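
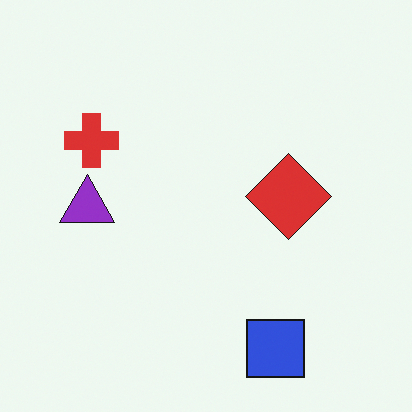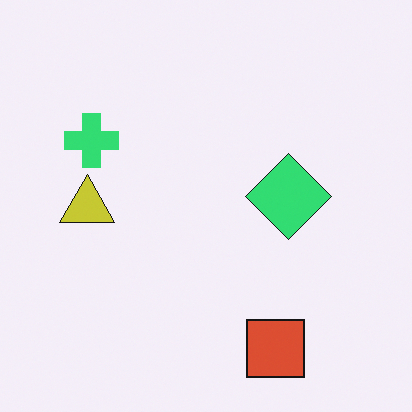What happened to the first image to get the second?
This is the original image hue-shifted noticeably.

Every shape's color has rotated by the same amount around the hue wheel — a uniform hue shift.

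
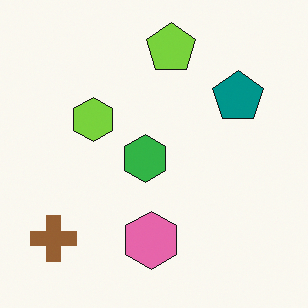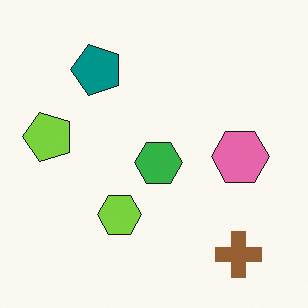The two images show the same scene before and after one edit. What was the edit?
Rotated 90° counter-clockwise.

The brown cross sits in the bottom-left of the first image and the bottom-right of the second — consistent with a whole-image 90° counter-clockwise rotation.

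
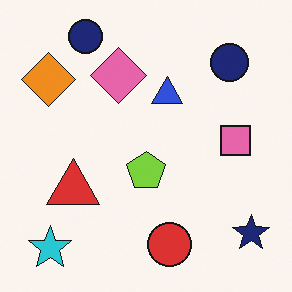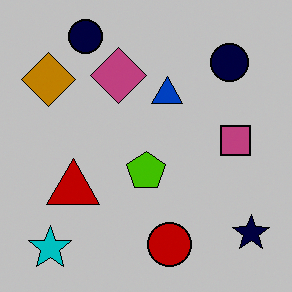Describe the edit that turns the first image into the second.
Aggressively posterized.

Each flat color has snapped to a coarser quantized level — most visibly, the near-white background has dropped to a flat grey.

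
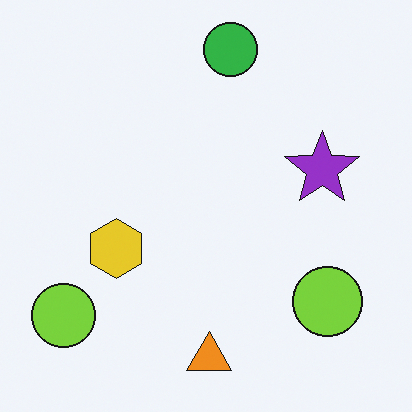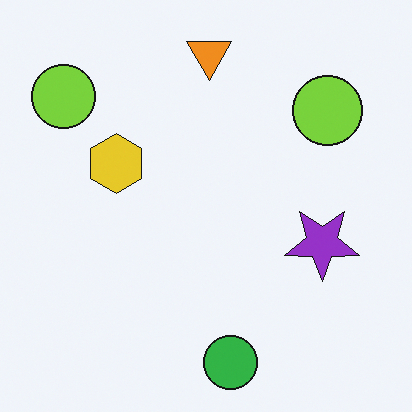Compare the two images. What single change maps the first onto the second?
It was flipped vertically (top ↔ bottom).

The green circle is in the top of the first image and the bottom of the second — shapes on opposite sides of the horizontal midline have swapped in a mirror flip.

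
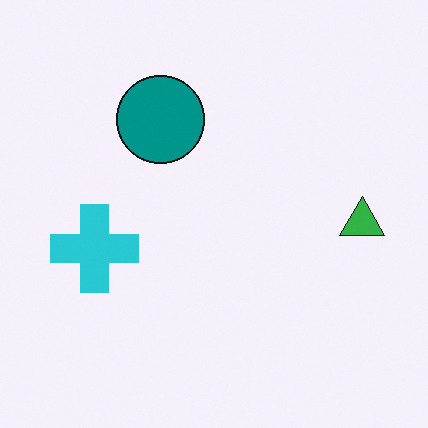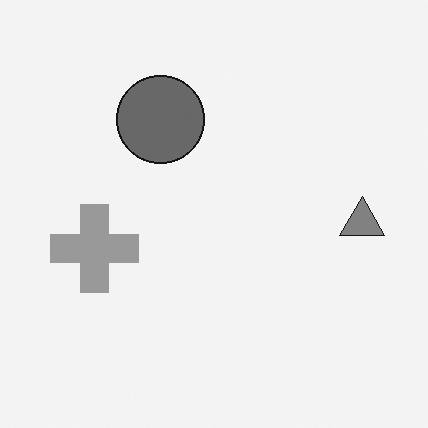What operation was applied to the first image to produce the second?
The second image is the first converted to grayscale.

All color is removed — every shape is now a shade of grey.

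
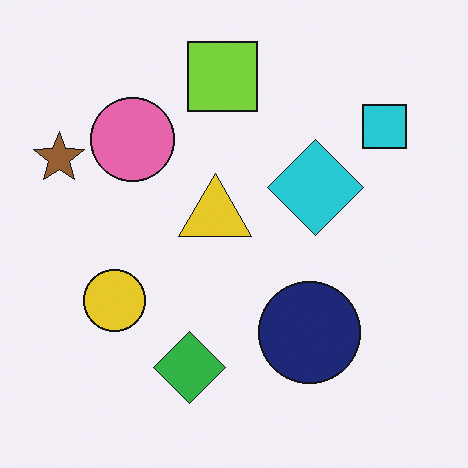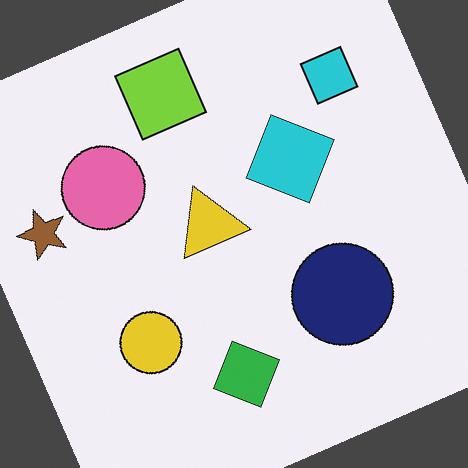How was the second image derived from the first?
The image was rotated counter-clockwise by a clearly visible amount.

Every shape is tilted by the same angle and the image corners show triangular fill wedges — a whole-image rotation by a non-right angle.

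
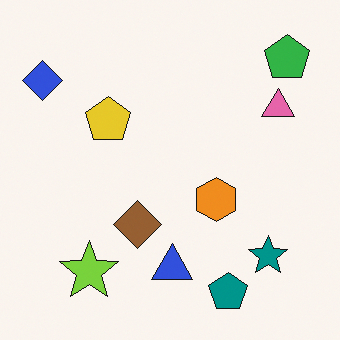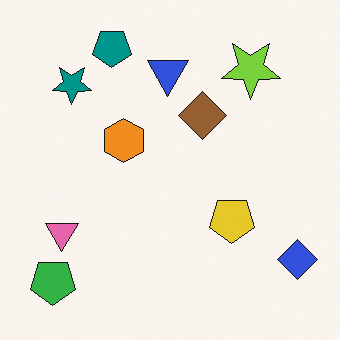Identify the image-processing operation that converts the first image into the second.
It was rotated 180°.

The green pentagon sits in the top-right of the first image and the bottom-left of the second — consistent with a whole-image 180° rotation.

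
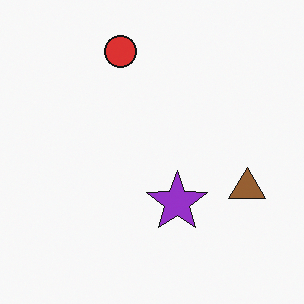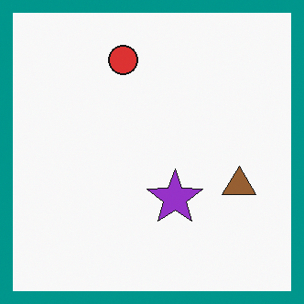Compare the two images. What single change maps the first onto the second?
The transformation is: framed with a teal border.

A solid teal frame runs around the edge of the second image, with the content slightly shrunk inside it.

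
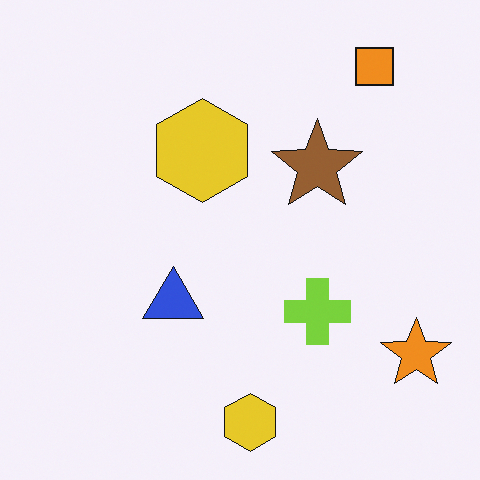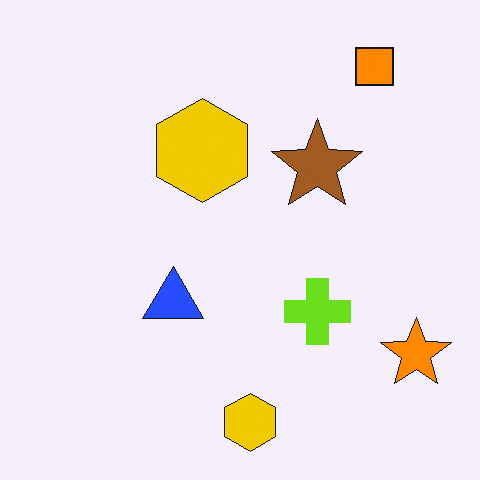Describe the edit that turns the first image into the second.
The transformation is: slightly oversaturated.

All colors are more vivid — a global saturation change.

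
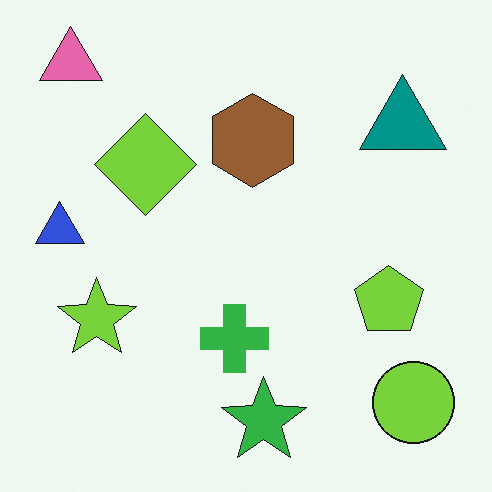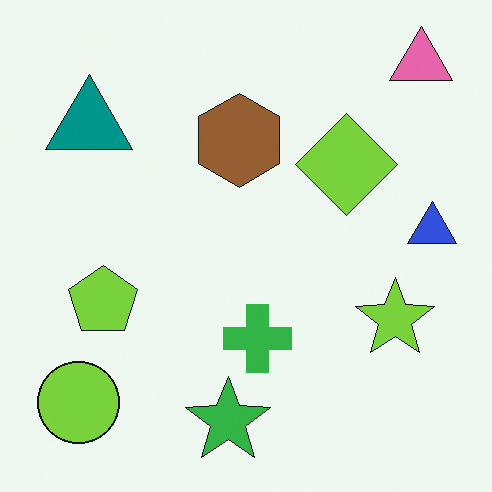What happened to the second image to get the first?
The image was flipped horizontally (left ↔ right).

The blue triangle is in the right of the second image and the left of the first — shapes on opposite sides of the vertical midline have swapped in a mirror flip.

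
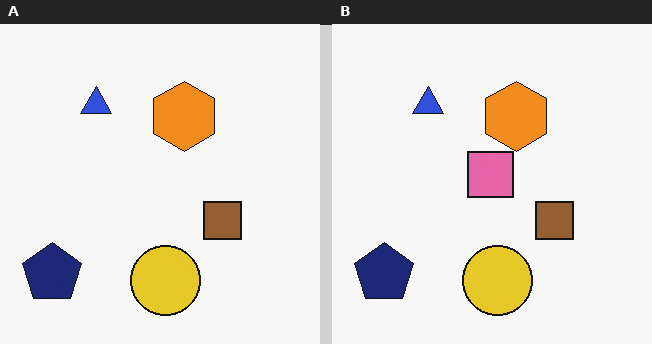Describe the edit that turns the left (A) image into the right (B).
The image was overlaid with an additional pink square.

A pink square appears in the right (B) image that is absent from the left (A).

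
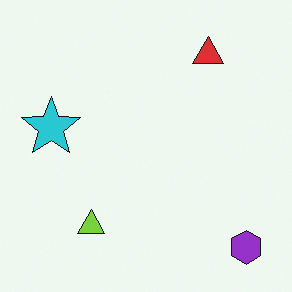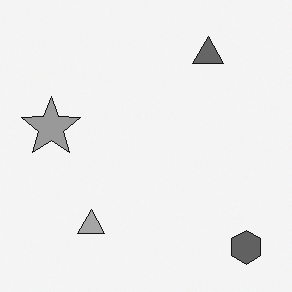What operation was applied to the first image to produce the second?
The image was converted to grayscale.

All color is removed — every shape is now a shade of grey.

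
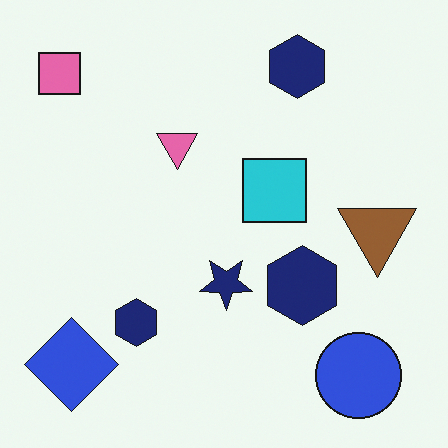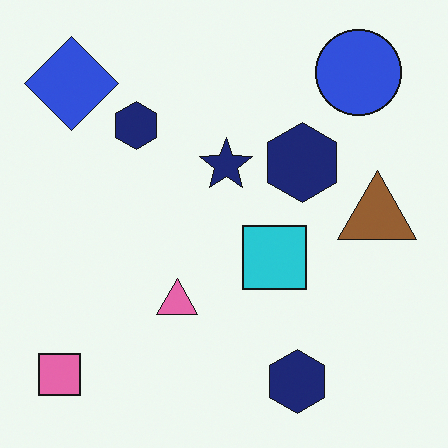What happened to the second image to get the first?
The first image is the second flipped vertically (top ↔ bottom).

The blue circle is in the top-right of the second image and the bottom-right of the first — shapes on opposite sides of the horizontal midline have swapped in a mirror flip.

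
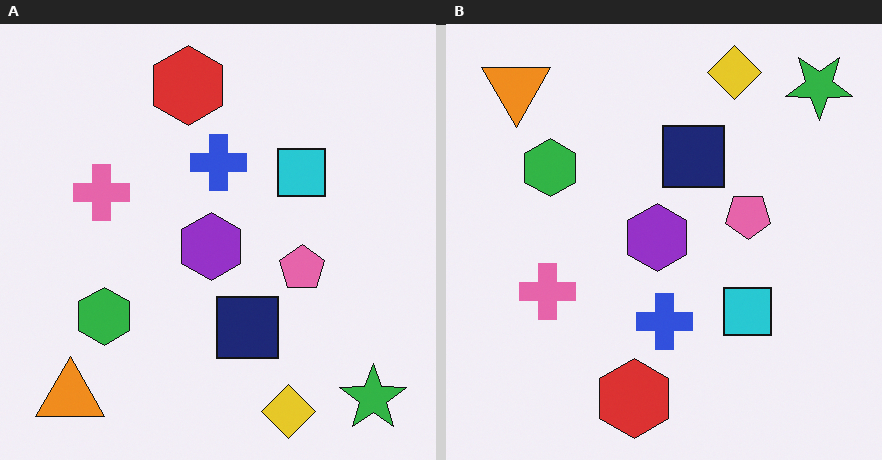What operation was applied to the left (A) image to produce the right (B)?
Flipped vertically (top ↔ bottom).

The yellow diamond is in the bottom of the left (A) image and the top of the right (B) — shapes on opposite sides of the horizontal midline have swapped in a mirror flip.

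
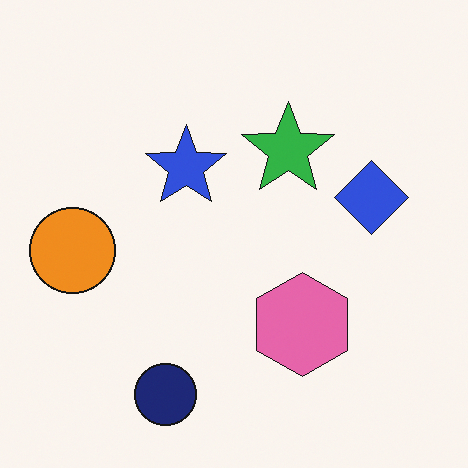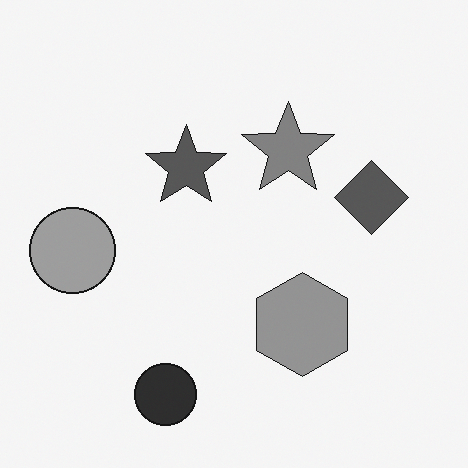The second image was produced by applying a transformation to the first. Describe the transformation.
It was converted to grayscale.

All color is removed — every shape is now a shade of grey.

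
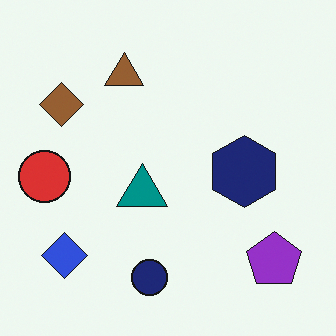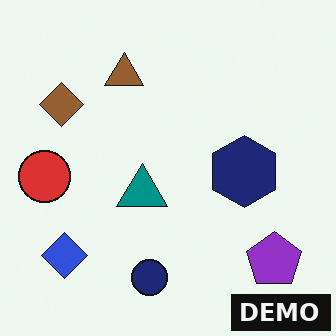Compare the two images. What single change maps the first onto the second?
The image was watermarked with the text "DEMO" in the lower-right corner.

A dark label reading "DEMO" appears in the lower-right corner.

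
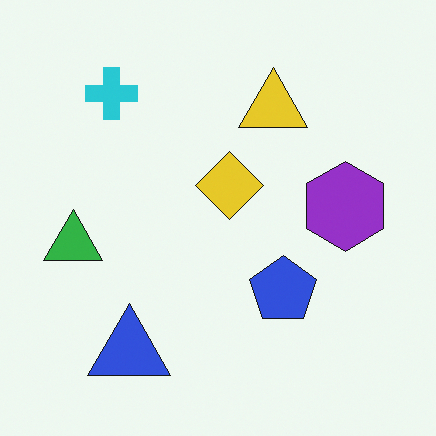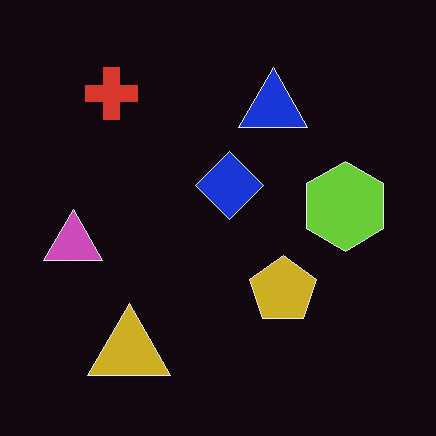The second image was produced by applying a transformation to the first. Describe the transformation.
This is the original image color-inverted (negative).

The light background has become dark and every shape's color is its complement — a photographic negative.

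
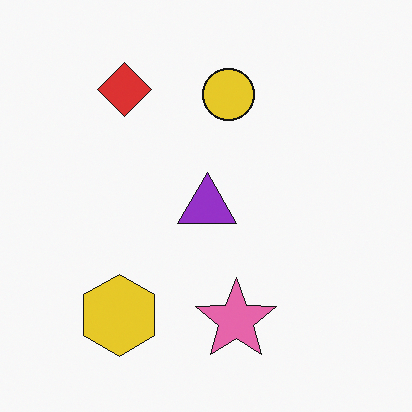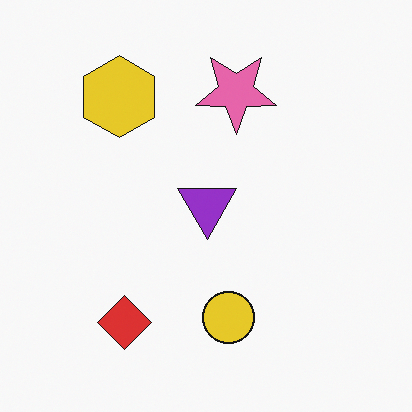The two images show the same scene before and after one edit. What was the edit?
It was flipped vertically (top ↔ bottom).

The red diamond is in the top-left of the first image and the bottom-left of the second — shapes on opposite sides of the horizontal midline have swapped in a mirror flip.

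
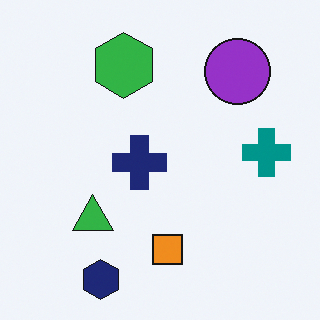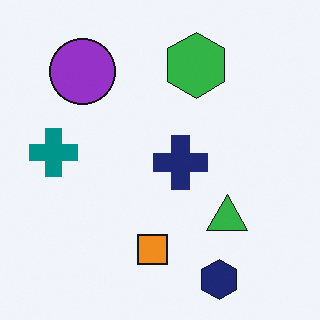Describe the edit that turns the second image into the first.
The first image is the second flipped horizontally (left ↔ right).

The teal cross is in the left of the second image and the right of the first — shapes on opposite sides of the vertical midline have swapped in a mirror flip.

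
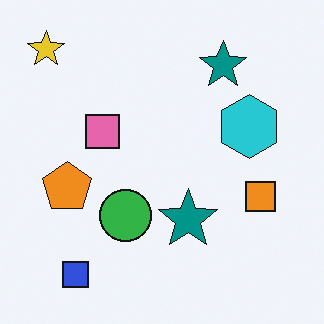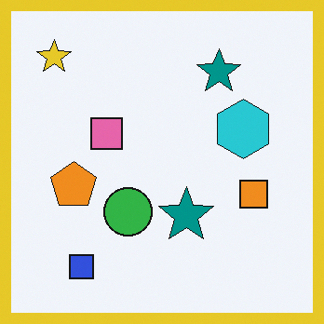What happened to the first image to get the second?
The image was framed with a yellow border.

A solid yellow frame runs around the edge of the second image, with the content slightly shrunk inside it.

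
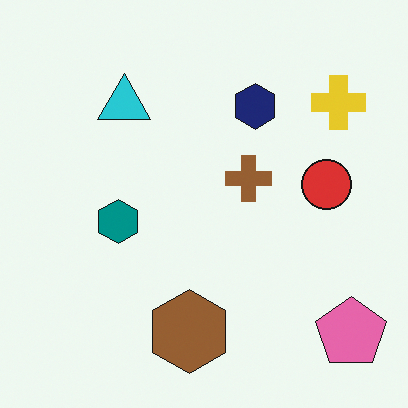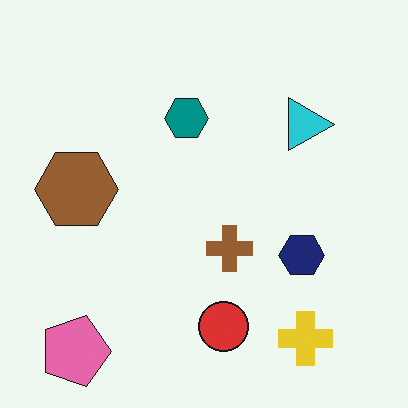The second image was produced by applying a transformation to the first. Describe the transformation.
Rotated 90° clockwise.

The pink pentagon sits in the bottom-right of the first image and the bottom-left of the second — consistent with a whole-image 90° clockwise rotation.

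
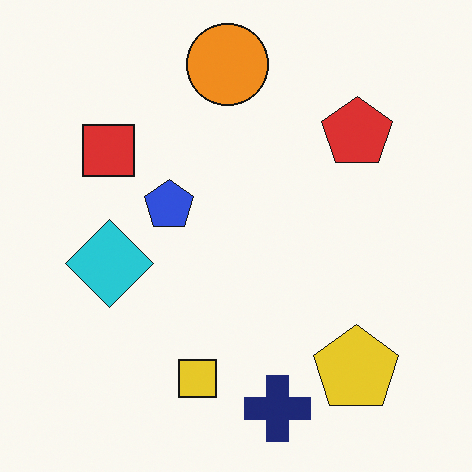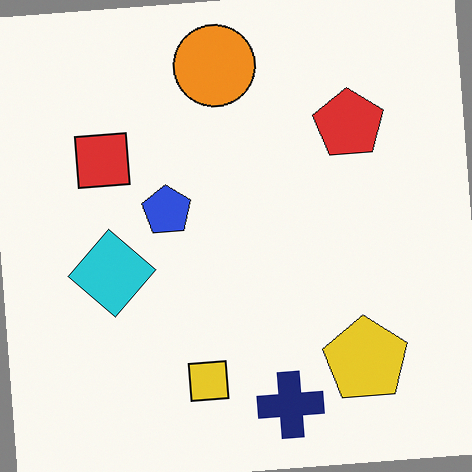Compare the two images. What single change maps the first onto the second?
It was rotated counter-clockwise by a slight angle.

Every shape is tilted by the same angle and the image corners show triangular fill wedges — a whole-image rotation by a non-right angle.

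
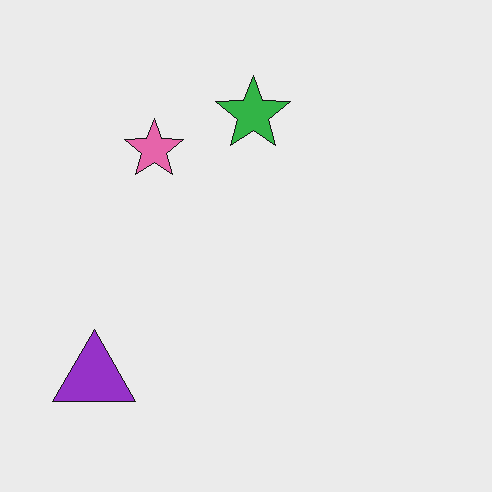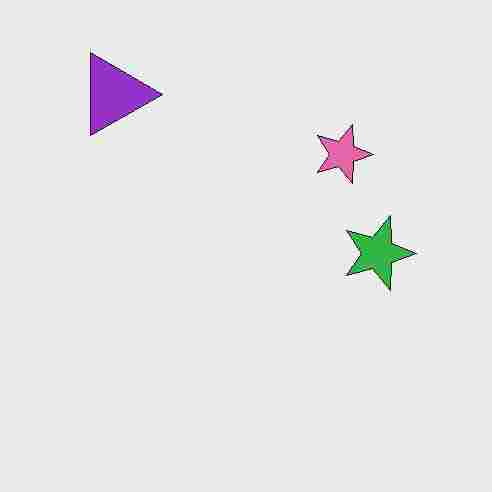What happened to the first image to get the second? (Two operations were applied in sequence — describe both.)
The transformation is: rotated 90° clockwise, then heavily JPEG-compressed with obvious blocking artifacts.

The purple triangle sits in the bottom-left of the first image and the top-left of the second — consistent with a whole-image 90° clockwise rotation. Blocky 8×8 compression artifacts appear around shape edges and the flat background shows ringing — characteristic JPEG degradation.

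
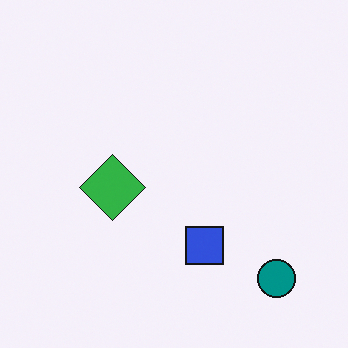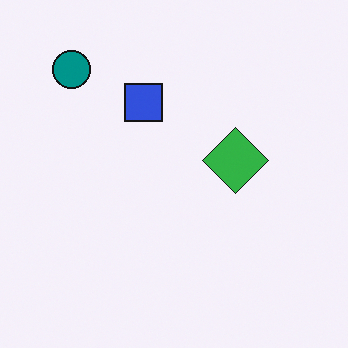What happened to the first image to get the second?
This is the original image rotated 180°.

The teal circle sits in the bottom-right of the first image and the top-left of the second — consistent with a whole-image 180° rotation.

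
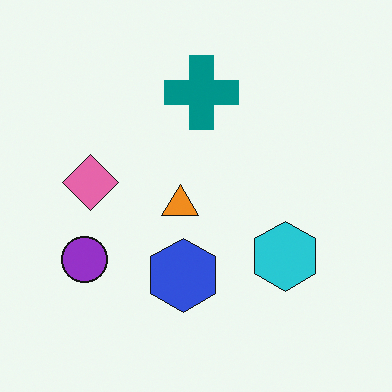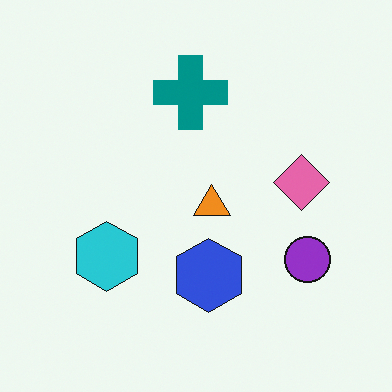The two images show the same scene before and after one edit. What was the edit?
This is the original image flipped horizontally (left ↔ right).

The purple circle is in the left of the first image and the right of the second — shapes on opposite sides of the vertical midline have swapped in a mirror flip.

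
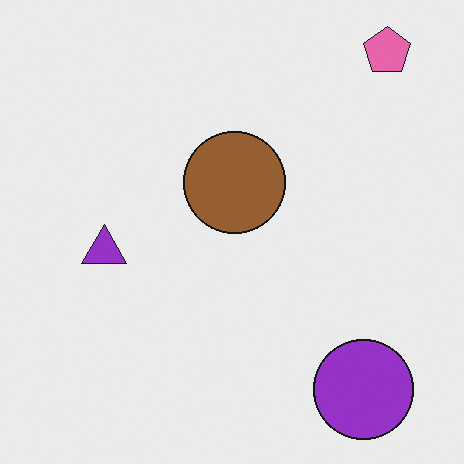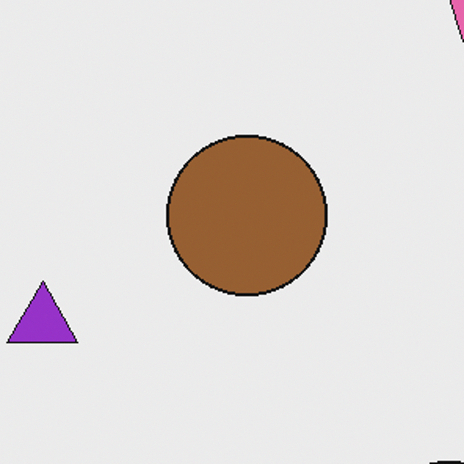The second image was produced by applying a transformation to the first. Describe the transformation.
This is the original image cropped slightly and scaled back up.

The visible shapes are larger and the field of view is narrower; shapes near the original edges may be partly or wholly outside the frame — a crop-and-rescale.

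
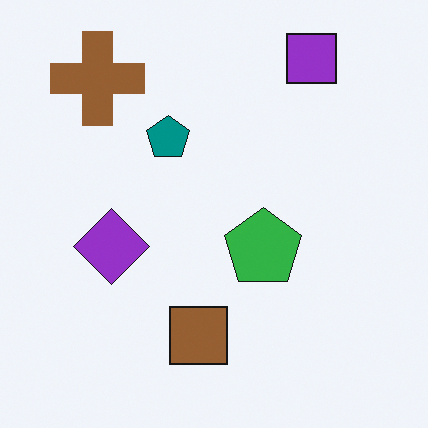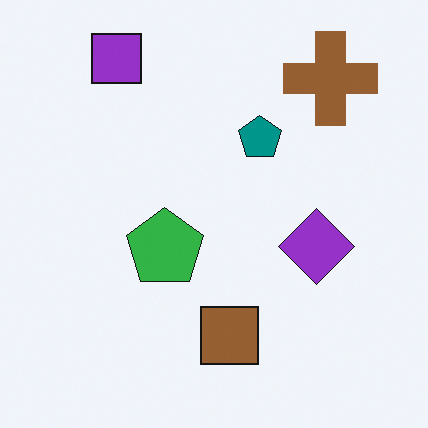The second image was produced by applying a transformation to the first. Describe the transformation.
Flipped horizontally (left ↔ right).

The brown cross is in the top-left of the first image and the top-right of the second — shapes on opposite sides of the vertical midline have swapped in a mirror flip.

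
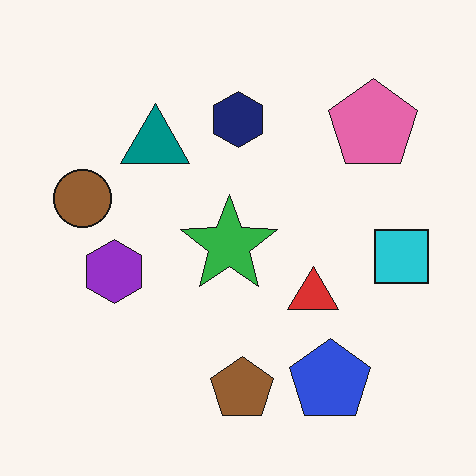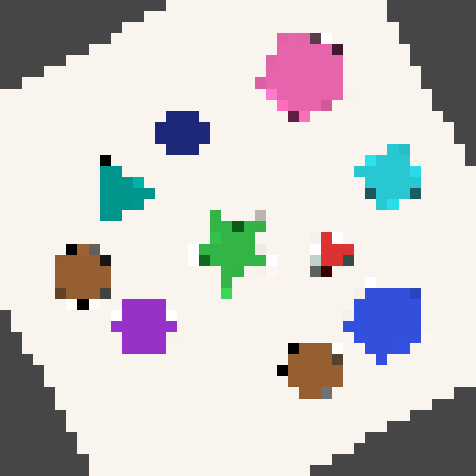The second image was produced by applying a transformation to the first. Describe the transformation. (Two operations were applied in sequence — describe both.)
The second image is the first rotated counter-clockwise by a moderate amount, then coarsely pixelated.

Every shape is tilted by the same angle and the image corners show triangular fill wedges — a whole-image rotation by a non-right angle. Shapes are reduced to large square blocks; fine edges and outlines are lost — a downscale-then-upscale (mosaic) effect.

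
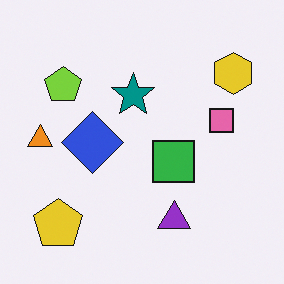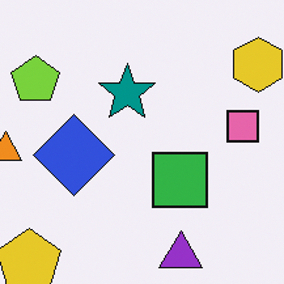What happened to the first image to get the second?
The transformation is: cropped slightly and scaled back up.

The visible shapes are larger and the field of view is narrower; shapes near the original edges may be partly or wholly outside the frame — a crop-and-rescale.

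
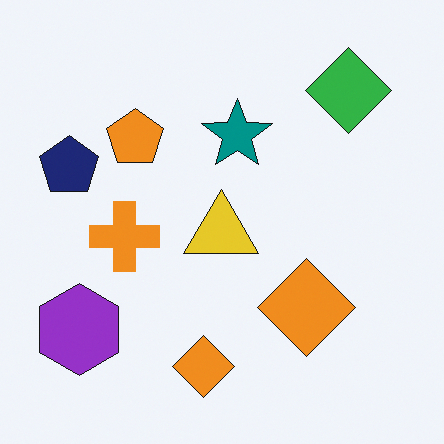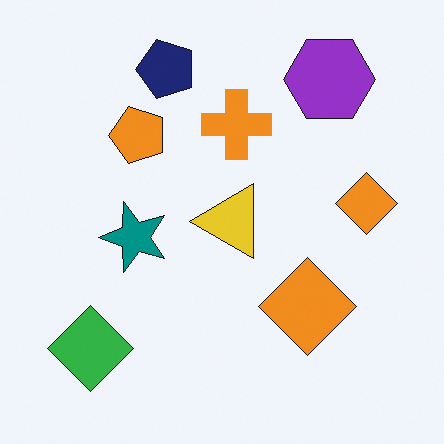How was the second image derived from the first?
The second image is the first transposed (reflected across the top-left ↔ bottom-right diagonal).

Shapes have swapped their row and column positions — what was in the top-right is now in the bottom-left — a diagonal reflection.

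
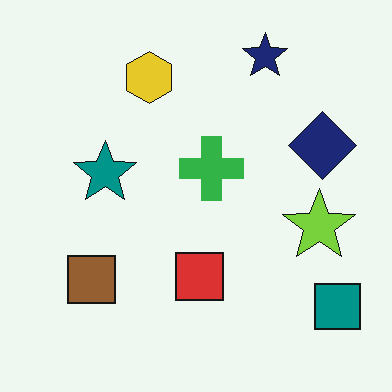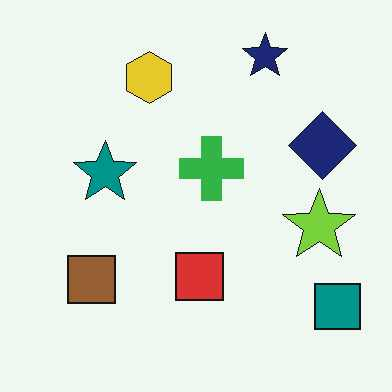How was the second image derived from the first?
This is the original image JPEG-compressed with visible artifacts.

Blocky 8×8 compression artifacts appear around shape edges and the flat background shows ringing — characteristic JPEG degradation.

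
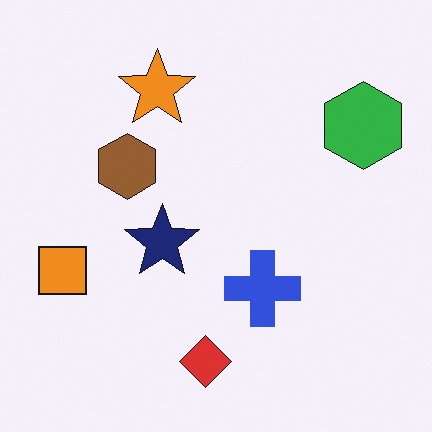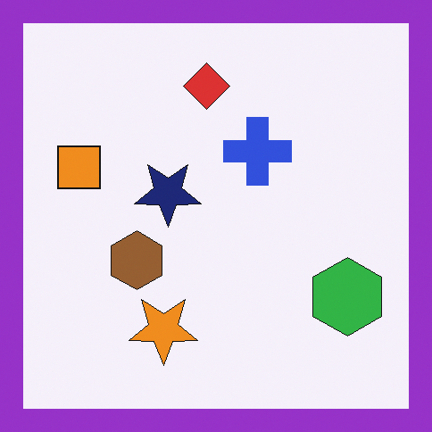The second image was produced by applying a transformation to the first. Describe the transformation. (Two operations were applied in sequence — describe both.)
This is the original image flipped vertically (top ↔ bottom), then framed with a purple border.

The red diamond is in the bottom of the first image and the top of the second — shapes on opposite sides of the horizontal midline have swapped in a mirror flip. A solid purple frame runs around the edge of the second image, with the content slightly shrunk inside it.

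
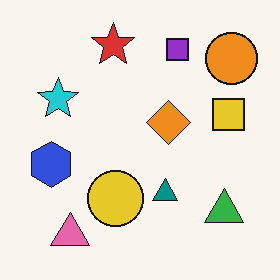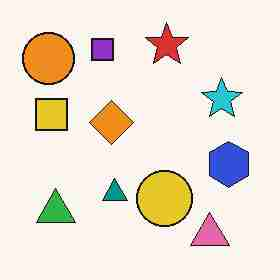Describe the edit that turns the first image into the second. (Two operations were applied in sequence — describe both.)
The second image is the first flipped horizontally (left ↔ right), then degraded with heavy JPEG compression.

The orange circle is in the top-right of the first image and the top-left of the second — shapes on opposite sides of the vertical midline have swapped in a mirror flip. Blocky 8×8 compression artifacts appear around shape edges and the flat background shows ringing — characteristic JPEG degradation.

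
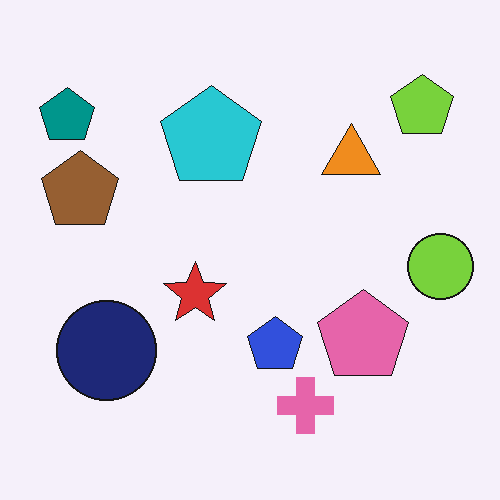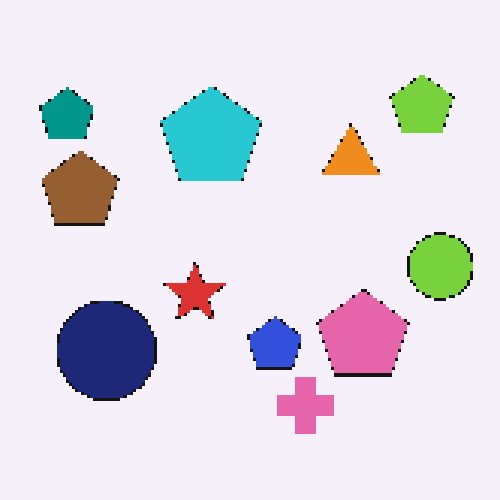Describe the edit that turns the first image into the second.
The transformation is: lightly pixelated (a mild mosaic effect).

Shapes are reduced to large square blocks; fine edges and outlines are lost — a downscale-then-upscale (mosaic) effect.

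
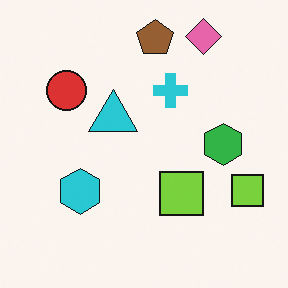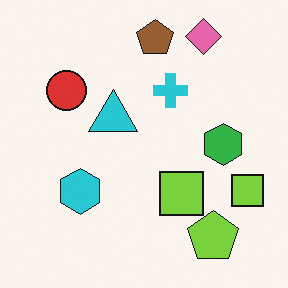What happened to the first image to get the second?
The image was overlaid with an additional lime pentagon.

A lime pentagon appears in the second image that is absent from the first.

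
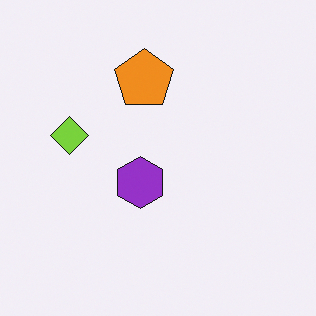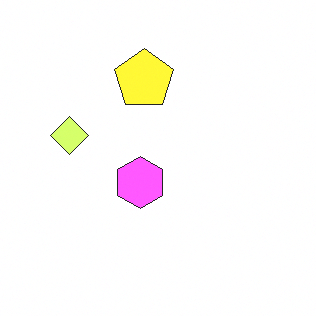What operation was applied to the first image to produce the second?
Substantially brightened.

Every pixel — background and shapes alike — is uniformly brightened.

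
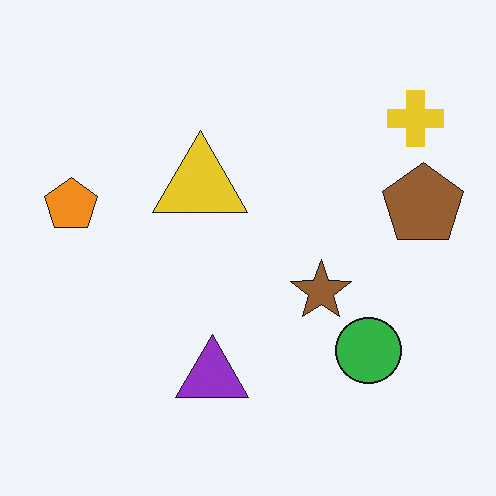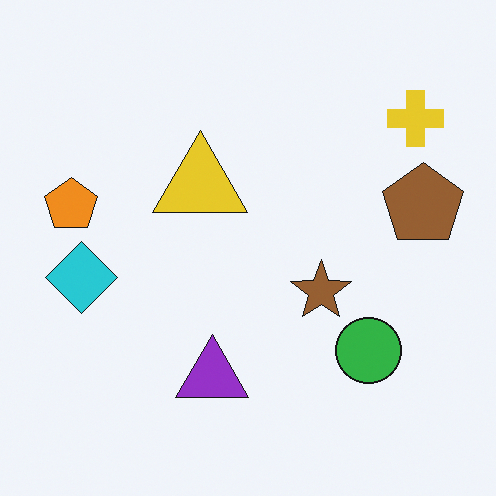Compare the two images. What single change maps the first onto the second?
The transformation is: overlaid with an additional cyan diamond.

A cyan diamond appears in the second image that is absent from the first.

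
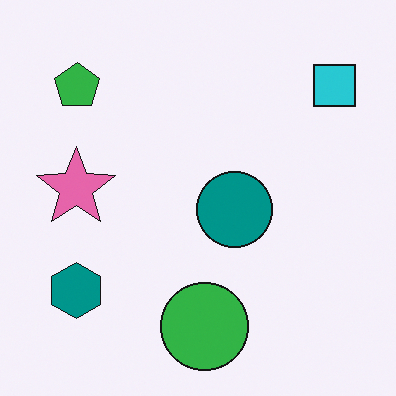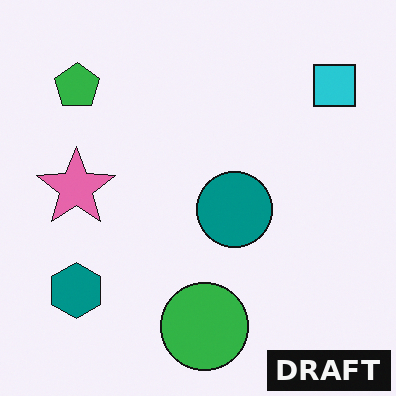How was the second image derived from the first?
Watermarked with the text "DRAFT" in the lower-right corner.

A dark label reading "DRAFT" appears in the lower-right corner.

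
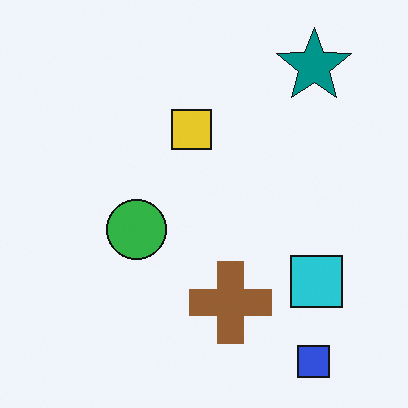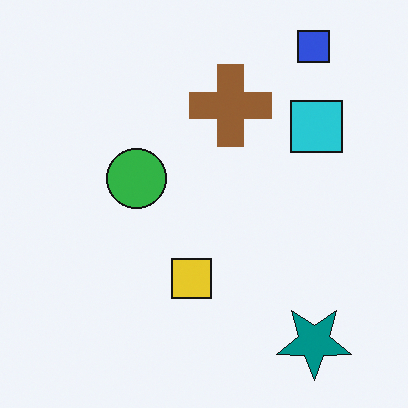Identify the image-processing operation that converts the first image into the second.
The second image is the first flipped vertically (top ↔ bottom).

The blue square is in the bottom-right of the first image and the top-right of the second — shapes on opposite sides of the horizontal midline have swapped in a mirror flip.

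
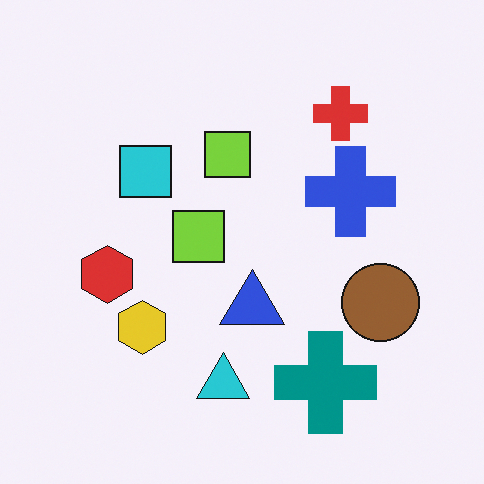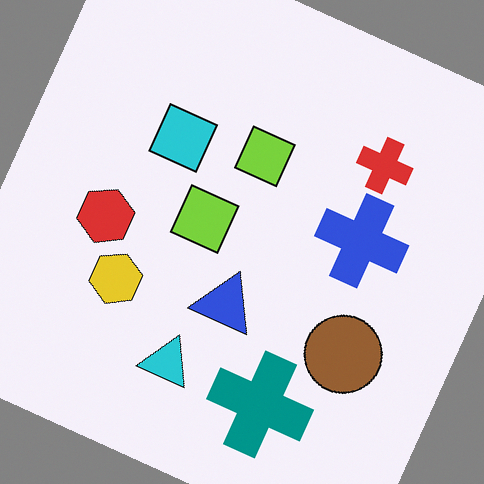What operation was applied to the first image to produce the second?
The second image is the first rotated clockwise by a clearly visible amount.

Every shape is tilted by the same angle and the image corners show triangular fill wedges — a whole-image rotation by a non-right angle.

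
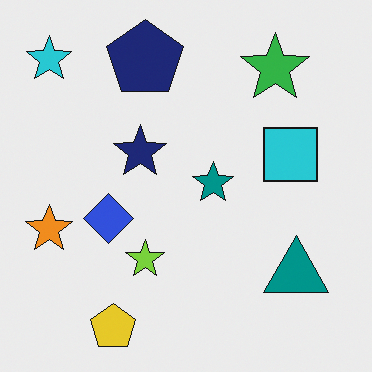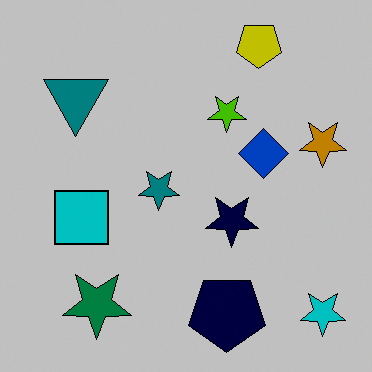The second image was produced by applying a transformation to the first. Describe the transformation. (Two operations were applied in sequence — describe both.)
The second image is the first aggressively posterized, then rotated 180°.

Each flat color has snapped to a coarser quantized level — most visibly, the near-white background has dropped to a flat grey. The cyan star sits in the top-left of the first image and the bottom-right of the second — consistent with a whole-image 180° rotation.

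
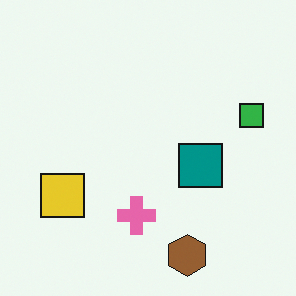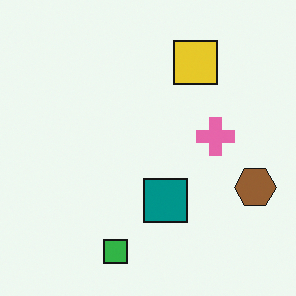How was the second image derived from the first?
The image was transposed (reflected across the top-left ↔ bottom-right diagonal).

Shapes have swapped their row and column positions — what was in the top-right is now in the bottom-left — a diagonal reflection.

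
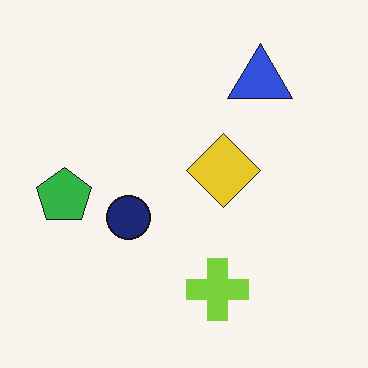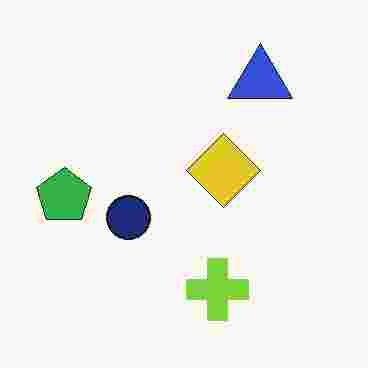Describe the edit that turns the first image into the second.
The transformation is: degraded with heavy JPEG compression.

Blocky 8×8 compression artifacts appear around shape edges and the flat background shows ringing — characteristic JPEG degradation.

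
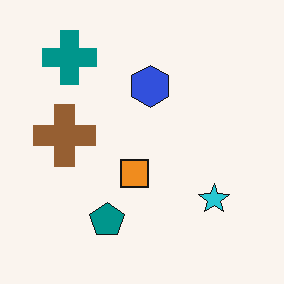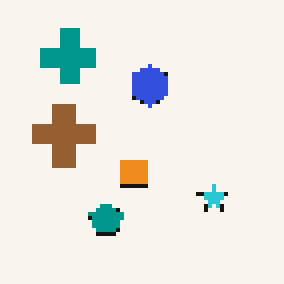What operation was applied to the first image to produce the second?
The transformation is: mildly pixelated.

Shapes are reduced to large square blocks; fine edges and outlines are lost — a downscale-then-upscale (mosaic) effect.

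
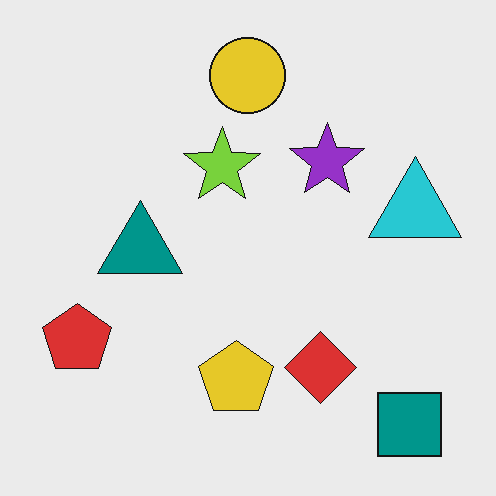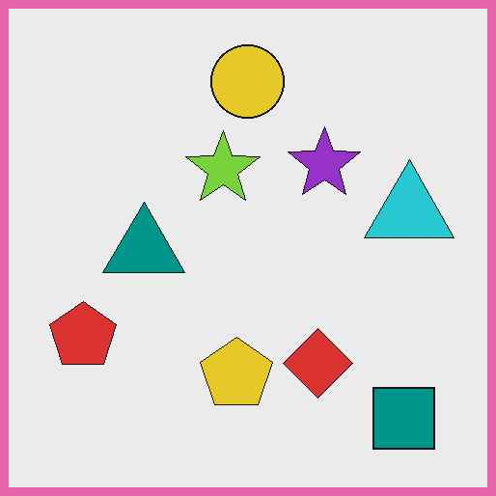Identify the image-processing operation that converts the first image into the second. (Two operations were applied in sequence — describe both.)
This is the original image given moderate JPEG compression, then framed with a pink border.

Blocky 8×8 compression artifacts appear around shape edges and the flat background shows ringing — characteristic JPEG degradation. A solid pink frame runs around the edge of the second image, with the content slightly shrunk inside it.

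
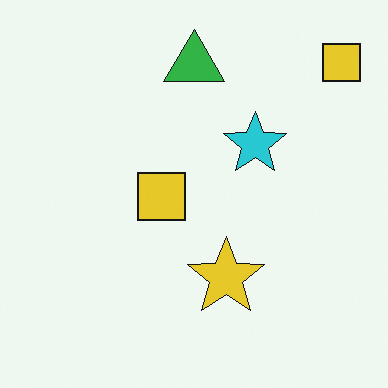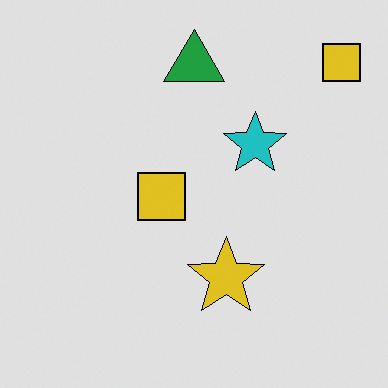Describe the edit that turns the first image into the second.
Moderately posterized.

Each flat color has snapped to a coarser quantized level — most visibly, the near-white background has dropped to a flat grey.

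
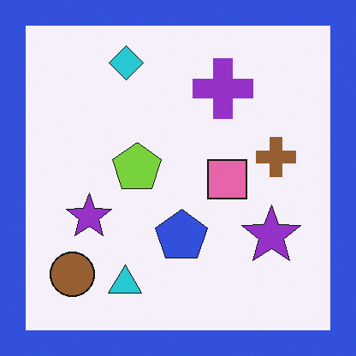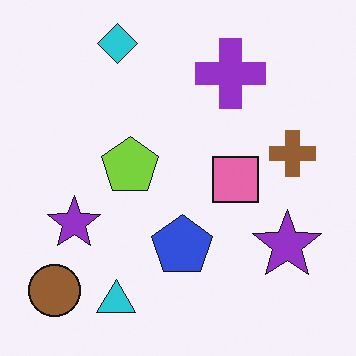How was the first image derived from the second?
The image was framed with a blue border.

A solid blue frame runs around the edge of the first image, with the content slightly shrunk inside it.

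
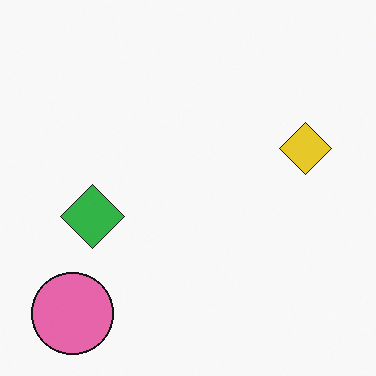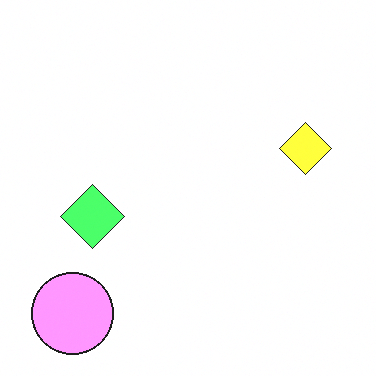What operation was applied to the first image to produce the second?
The image was substantially brightened.

Every pixel — background and shapes alike — is uniformly brightened.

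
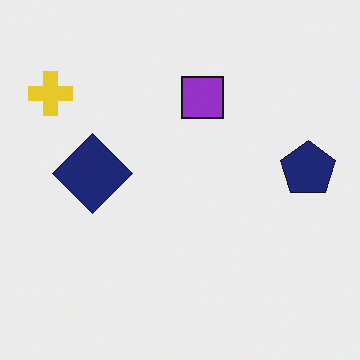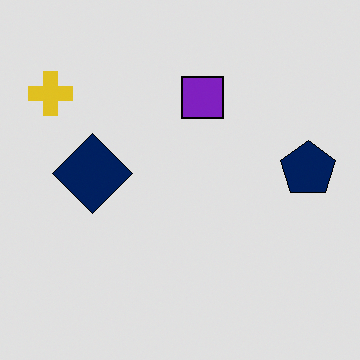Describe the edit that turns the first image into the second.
It was posterized to a reduced palette.

Each flat color has snapped to a coarser quantized level — most visibly, the near-white background has dropped to a flat grey.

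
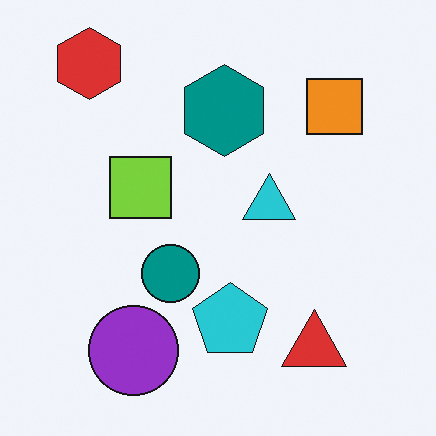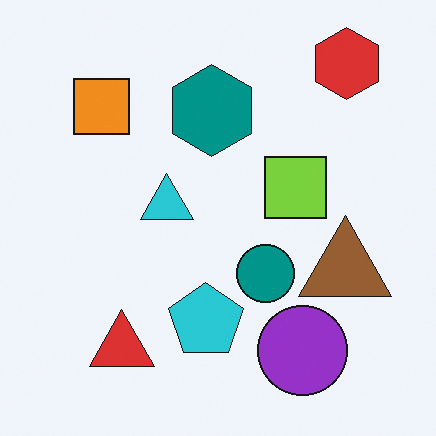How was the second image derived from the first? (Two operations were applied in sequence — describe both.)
The transformation is: flipped horizontally (left ↔ right), then overlaid with an additional brown triangle.

The red hexagon is in the top-left of the first image and the top-right of the second — shapes on opposite sides of the vertical midline have swapped in a mirror flip. A brown triangle appears in the second image that is absent from the first.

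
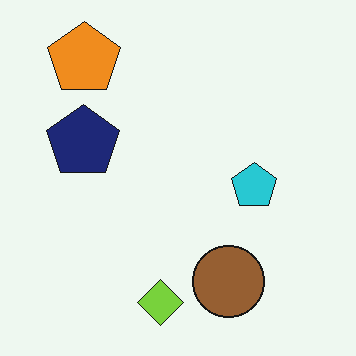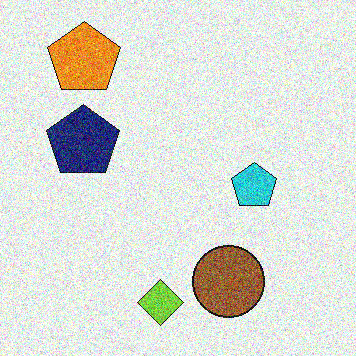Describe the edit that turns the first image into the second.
This is the original image degraded with strong gaussian noise.

Random speckle covers the whole image, including the flat background.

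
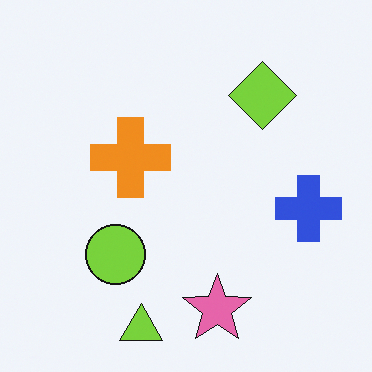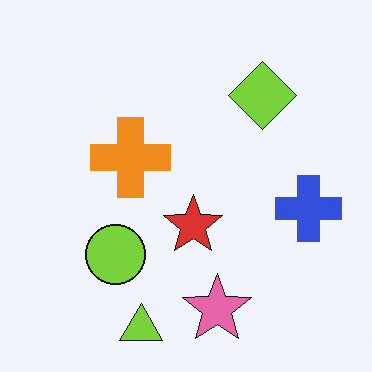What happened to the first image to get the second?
This is the original image overlaid with an additional red star.

A red star appears in the second image that is absent from the first.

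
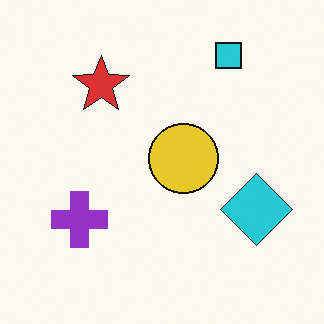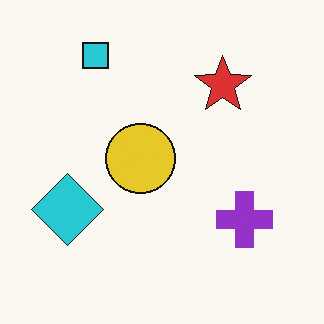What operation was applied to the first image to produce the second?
It was flipped horizontally (left ↔ right).

The cyan diamond is in the right of the first image and the left of the second — shapes on opposite sides of the vertical midline have swapped in a mirror flip.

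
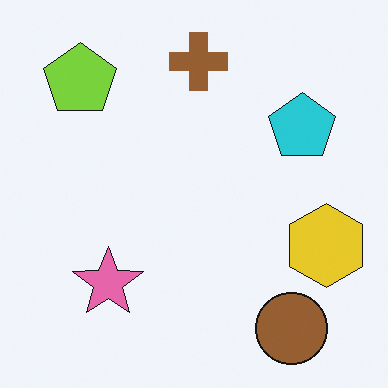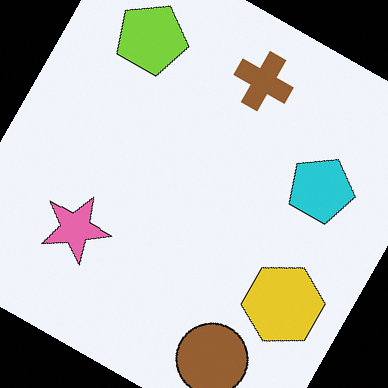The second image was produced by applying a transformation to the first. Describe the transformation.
This is the original image rotated clockwise by a clearly visible amount.

Every shape is tilted by the same angle and the image corners show triangular fill wedges — a whole-image rotation by a non-right angle.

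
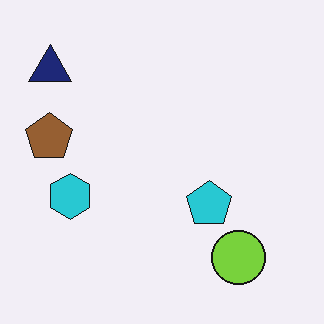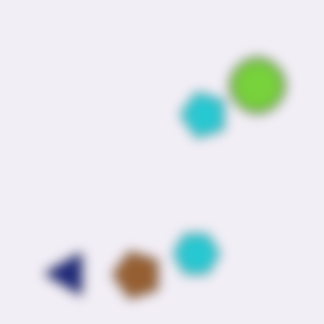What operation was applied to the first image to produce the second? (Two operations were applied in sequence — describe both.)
Heavily blurred, then rotated 90° counter-clockwise.

Shape edges and outlines are uniformly softened across the whole image. The navy triangle sits in the top-left of the first image and the bottom-left of the second — consistent with a whole-image 90° counter-clockwise rotation.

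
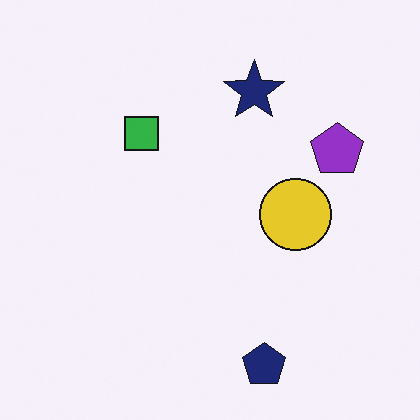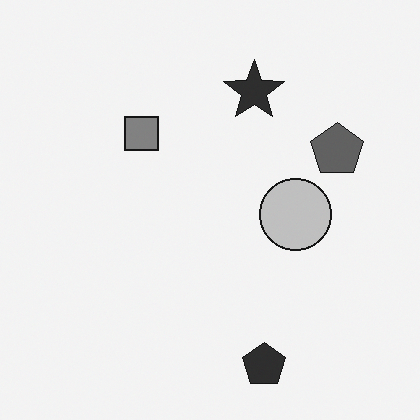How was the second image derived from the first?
The image was converted to grayscale.

All color is removed — every shape is now a shade of grey.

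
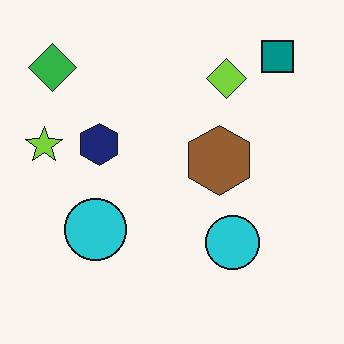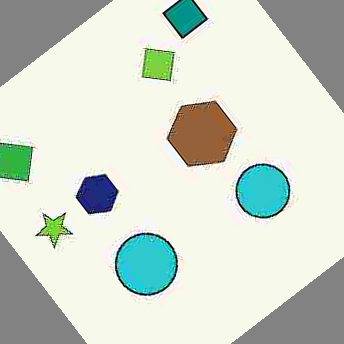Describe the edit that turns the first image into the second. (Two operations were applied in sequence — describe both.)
The transformation is: degraded with heavy JPEG compression, then rotated counter-clockwise by a large amount — several tens of degrees.

Blocky 8×8 compression artifacts appear around shape edges and the flat background shows ringing — characteristic JPEG degradation. Every shape is tilted by the same angle and the image corners show triangular fill wedges — a whole-image rotation by a non-right angle.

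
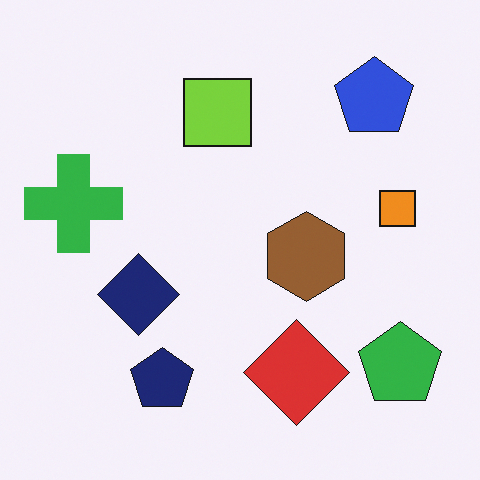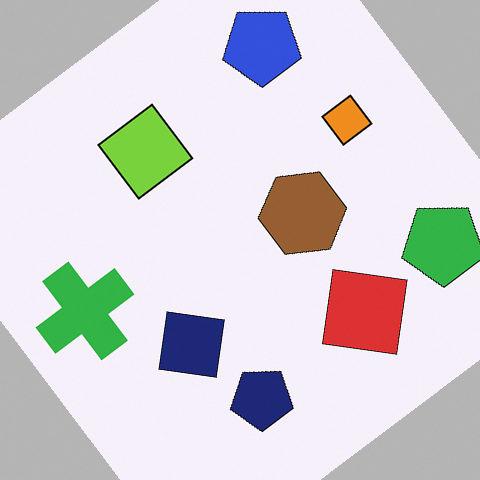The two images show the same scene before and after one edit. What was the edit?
The image was rotated counter-clockwise by a large amount — several tens of degrees.

Every shape is tilted by the same angle and the image corners show triangular fill wedges — a whole-image rotation by a non-right angle.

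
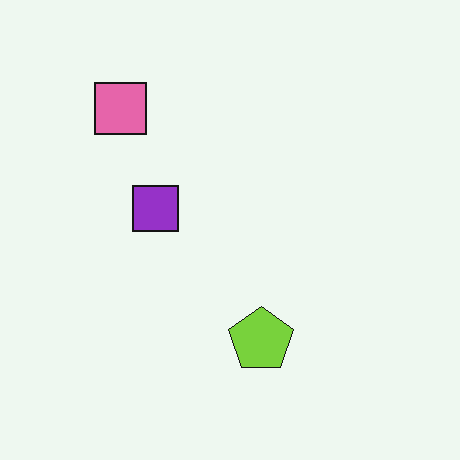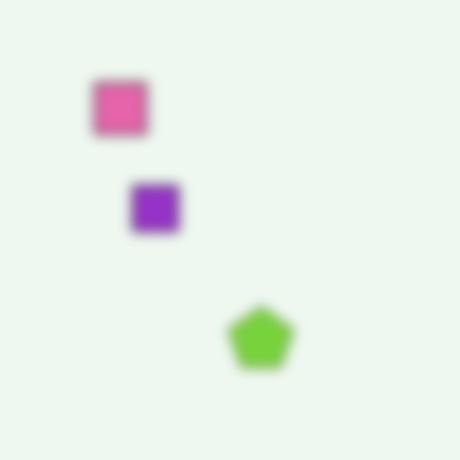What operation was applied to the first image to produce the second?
Strongly gaussian-blurred.

Shape edges and outlines are uniformly softened across the whole image.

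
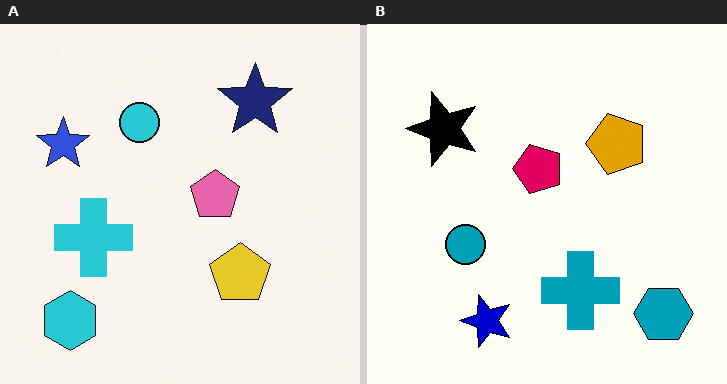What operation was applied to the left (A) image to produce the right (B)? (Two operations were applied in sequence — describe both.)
The transformation is: rotated 90° counter-clockwise, then given much higher contrast.

The cyan hexagon sits in the bottom-left of the left (A) image and the bottom-right of the right (B) — consistent with a whole-image 90° counter-clockwise rotation. Tones are pushed away from mid-grey across the whole image — a global contrast change.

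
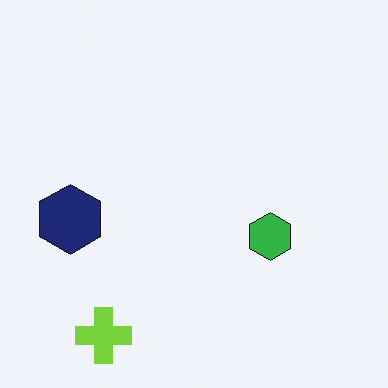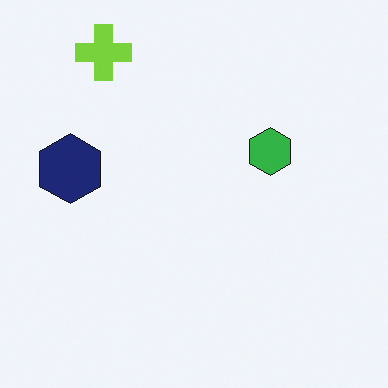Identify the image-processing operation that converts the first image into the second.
The image was flipped vertically (top ↔ bottom).

The lime cross is in the bottom-left of the first image and the top-left of the second — shapes on opposite sides of the horizontal midline have swapped in a mirror flip.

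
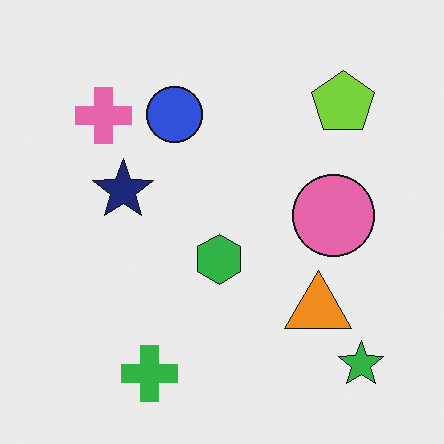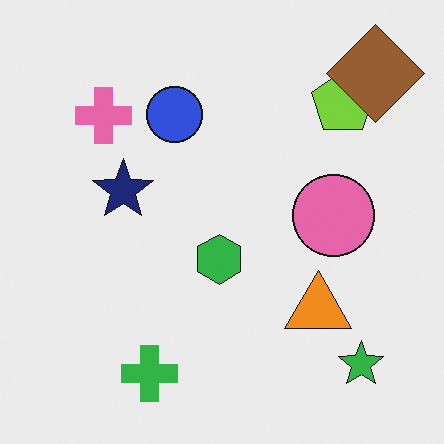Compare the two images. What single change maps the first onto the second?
The second image is the first overlaid with an additional brown diamond.

A brown diamond appears in the second image that is absent from the first.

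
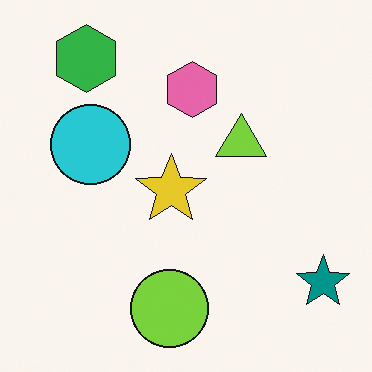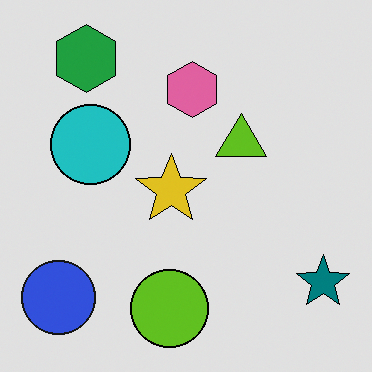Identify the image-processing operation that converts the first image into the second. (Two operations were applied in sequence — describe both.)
It was posterized to a reduced palette, then overlaid with an additional blue circle.

Each flat color has snapped to a coarser quantized level — most visibly, the near-white background has dropped to a flat grey. A blue circle appears in the second image that is absent from the first.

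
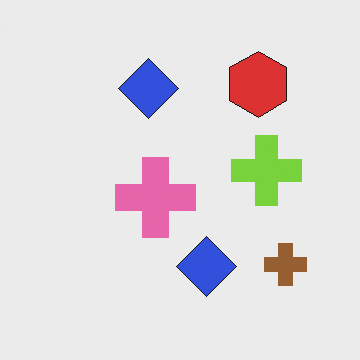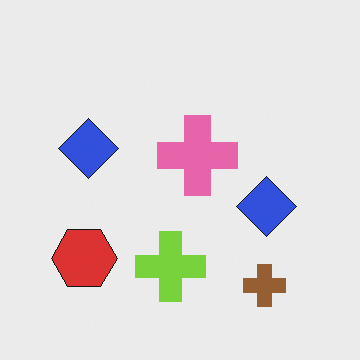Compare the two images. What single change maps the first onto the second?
This is the original image transposed (reflected across the top-left ↔ bottom-right diagonal).

Shapes have swapped their row and column positions — what was in the top-right is now in the bottom-left — a diagonal reflection.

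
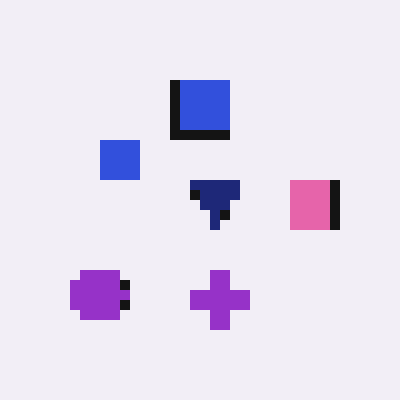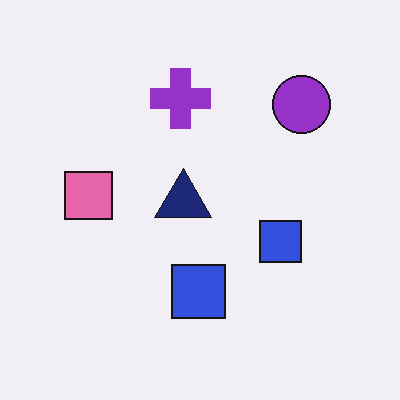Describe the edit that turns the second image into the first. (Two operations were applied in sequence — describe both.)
Rotated 180°, then heavily pixelated into large blocks.

The purple circle sits in the top-right of the second image and the bottom-left of the first — consistent with a whole-image 180° rotation. Shapes are reduced to large square blocks; fine edges and outlines are lost — a downscale-then-upscale (mosaic) effect.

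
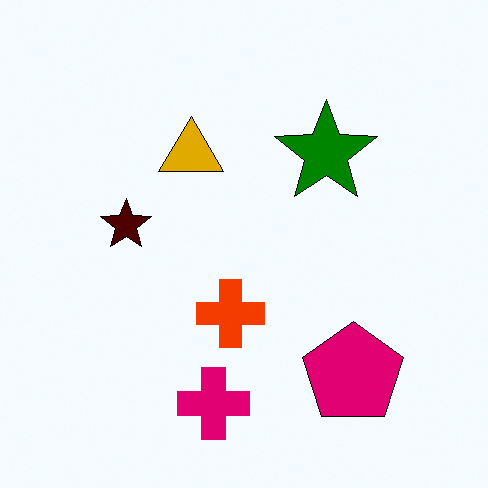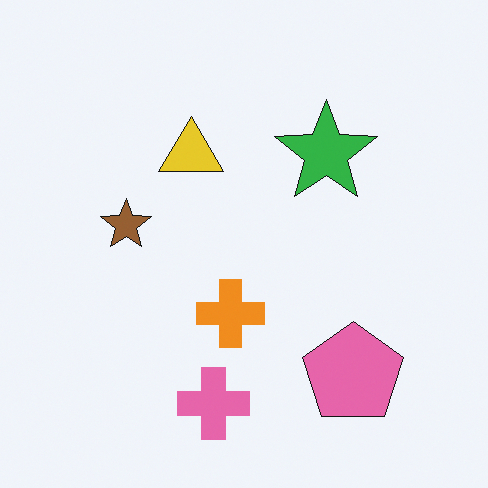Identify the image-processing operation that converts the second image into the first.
Given much higher contrast.

Tones are pushed away from mid-grey across the whole image — a global contrast change.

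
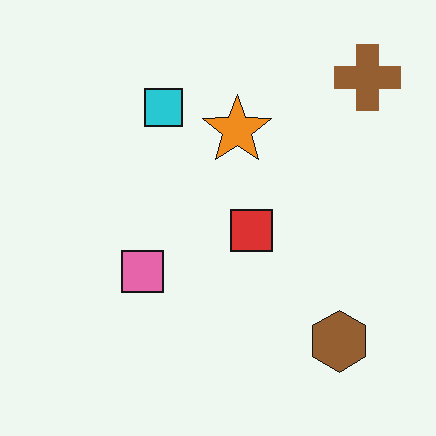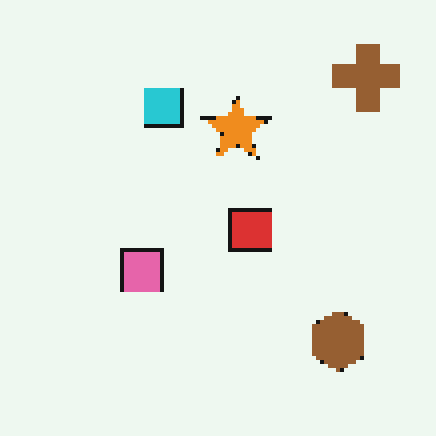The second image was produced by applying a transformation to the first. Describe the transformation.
The image was lightly pixelated (a mild mosaic effect).

Shapes are reduced to large square blocks; fine edges and outlines are lost — a downscale-then-upscale (mosaic) effect.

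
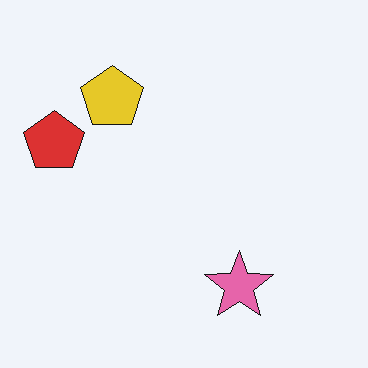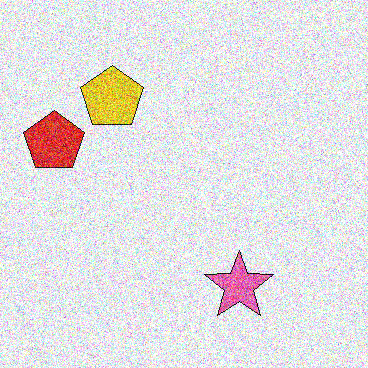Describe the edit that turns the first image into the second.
The transformation is: degraded with a thick layer of grain.

Random speckle covers the whole image, including the flat background.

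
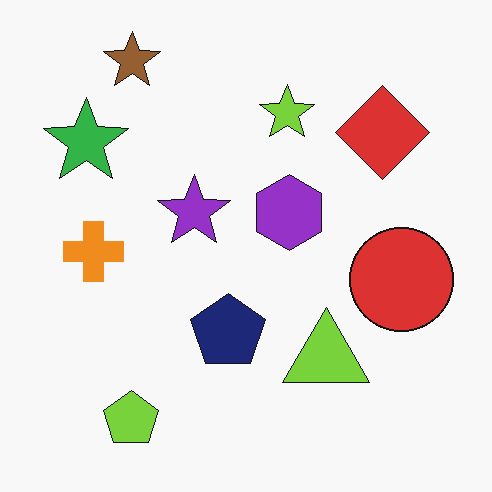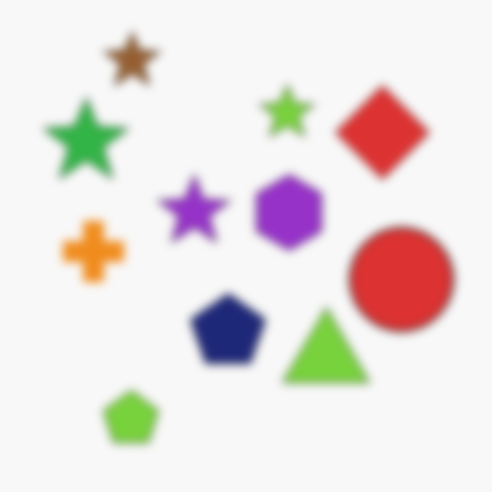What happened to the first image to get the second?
The second image is the first moderately blurred.

Shape edges and outlines are uniformly softened across the whole image.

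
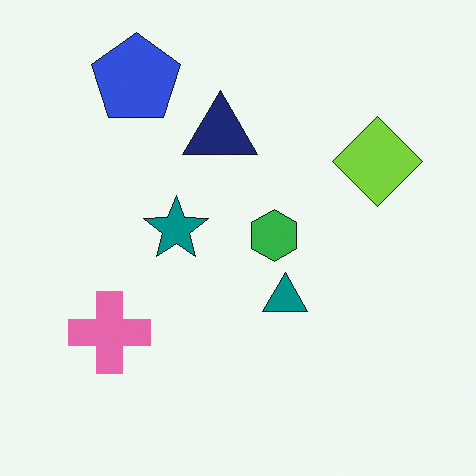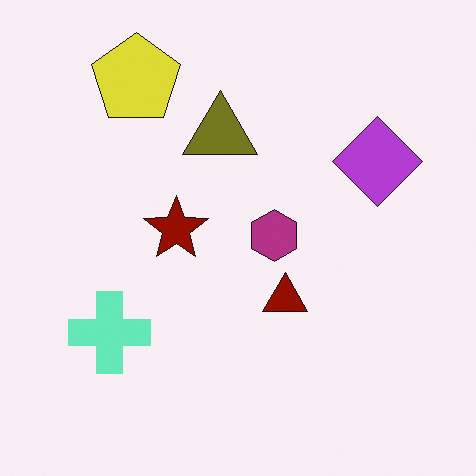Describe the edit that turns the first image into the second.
The image was hue-shifted by a large amount.

Every shape's color has rotated by the same amount around the hue wheel — a uniform hue shift.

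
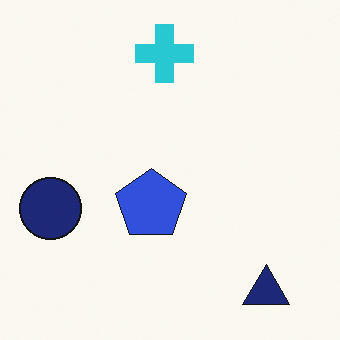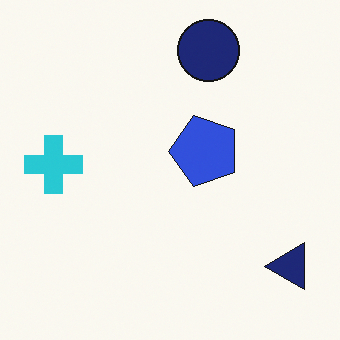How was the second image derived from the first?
It was transposed (reflected across the top-left ↔ bottom-right diagonal).

Shapes have swapped their row and column positions — what was in the top-right is now in the bottom-left — a diagonal reflection.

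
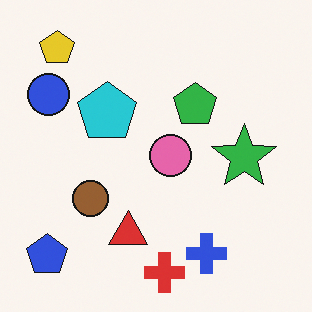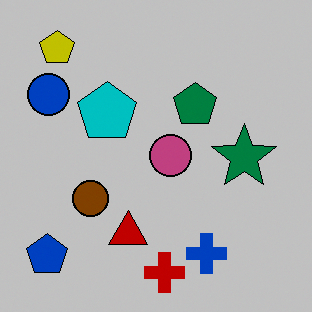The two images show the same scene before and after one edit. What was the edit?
The second image is the first aggressively posterized.

Each flat color has snapped to a coarser quantized level — most visibly, the near-white background has dropped to a flat grey.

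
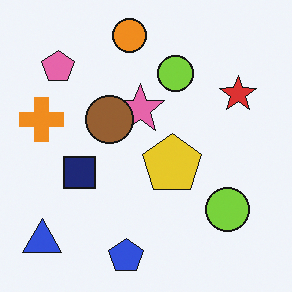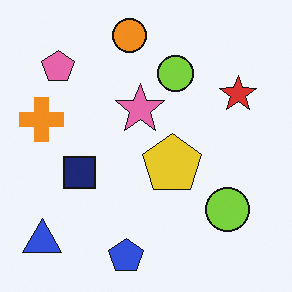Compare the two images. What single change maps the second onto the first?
It was overlaid with an additional brown circle.

A brown circle appears in the first image that is absent from the second.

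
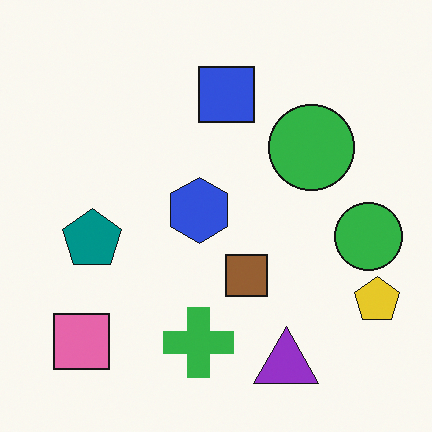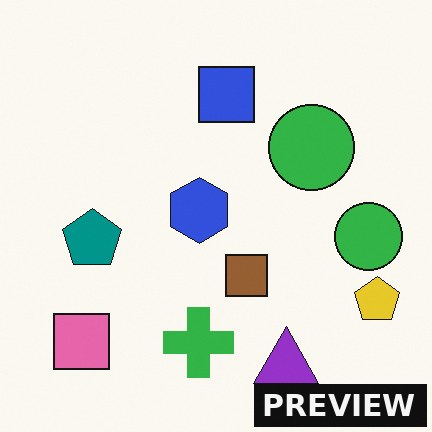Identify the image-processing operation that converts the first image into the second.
It was watermarked with the text "PREVIEW" in the lower-right corner.

A dark label reading "PREVIEW" appears in the lower-right corner.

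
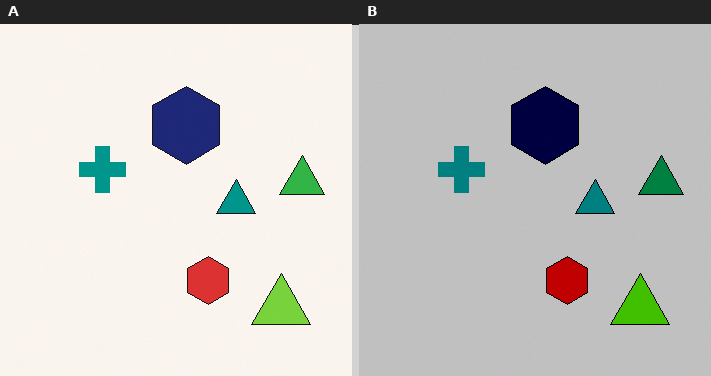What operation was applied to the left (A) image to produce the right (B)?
The image was heavily posterized to just a handful of flat colors.

Each flat color has snapped to a coarser quantized level — most visibly, the near-white background has dropped to a flat grey.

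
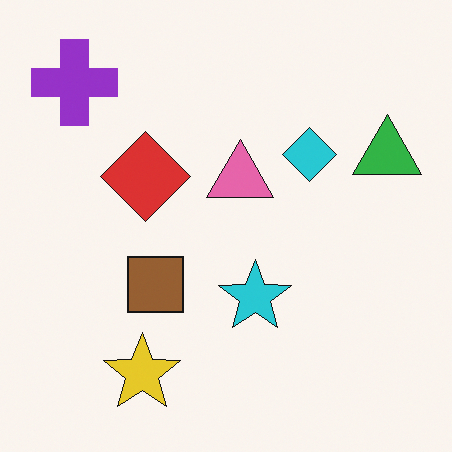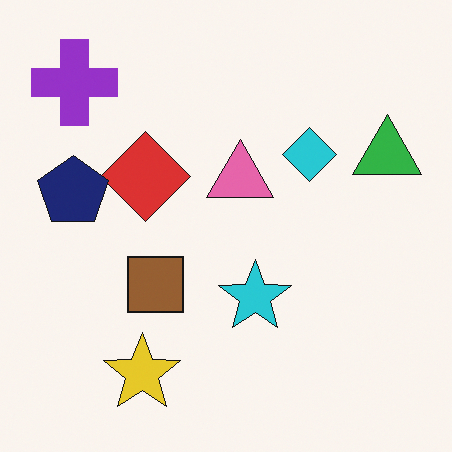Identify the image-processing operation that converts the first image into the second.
The transformation is: overlaid with an additional navy pentagon.

A navy pentagon appears in the second image that is absent from the first.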